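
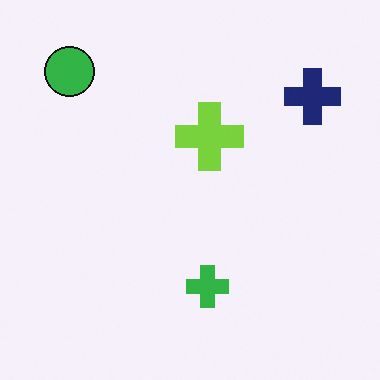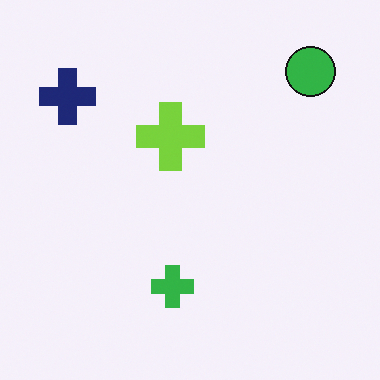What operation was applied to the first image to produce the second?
The transformation is: flipped horizontally (left ↔ right).

The navy cross is in the top-right of the first image and the top-left of the second — shapes on opposite sides of the vertical midline have swapped in a mirror flip.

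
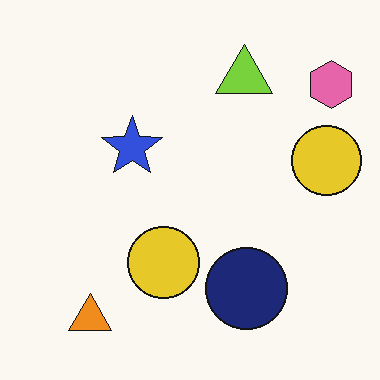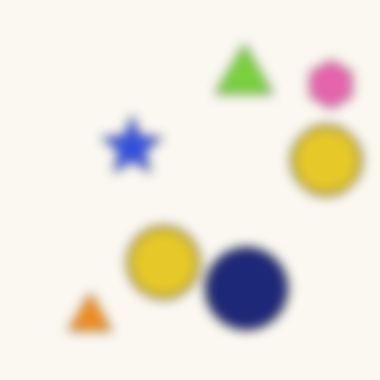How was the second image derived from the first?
The transformation is: heavily blurred.

Shape edges and outlines are uniformly softened across the whole image.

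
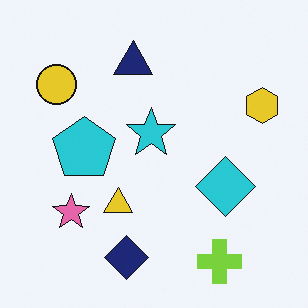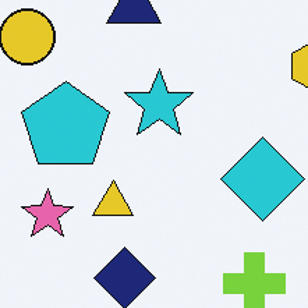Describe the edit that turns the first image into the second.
The second image is the first cropped slightly and scaled back up.

The visible shapes are larger and the field of view is narrower; shapes near the original edges may be partly or wholly outside the frame — a crop-and-rescale.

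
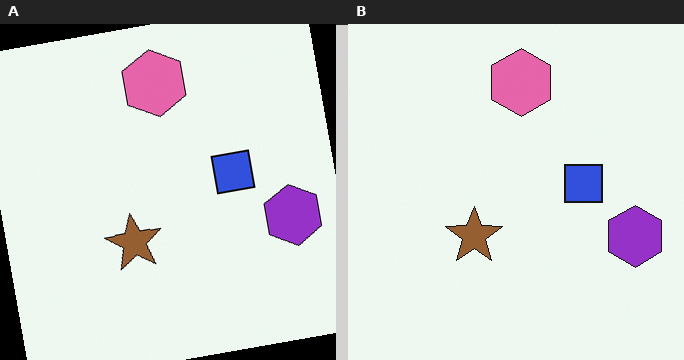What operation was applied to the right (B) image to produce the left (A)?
The transformation is: rotated counter-clockwise by a slight angle.

Every shape is tilted by the same angle and the image corners show triangular fill wedges — a whole-image rotation by a non-right angle.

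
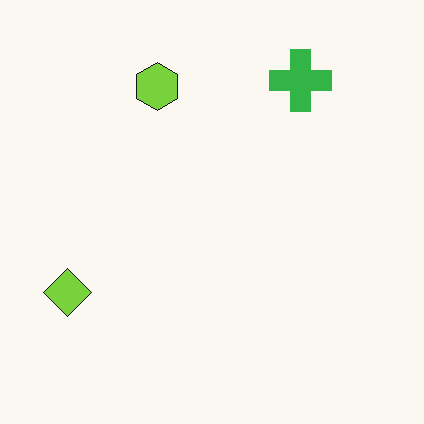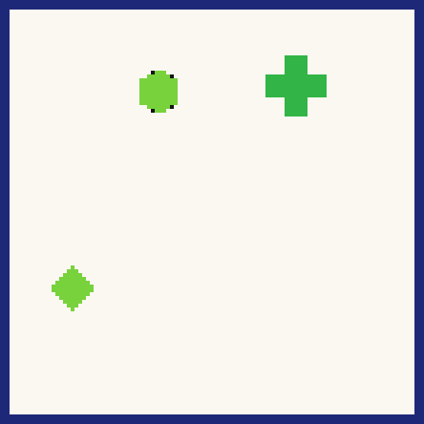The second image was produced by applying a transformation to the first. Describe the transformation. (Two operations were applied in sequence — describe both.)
The second image is the first mildly pixelated, then framed with a navy border.

Shapes are reduced to large square blocks; fine edges and outlines are lost — a downscale-then-upscale (mosaic) effect. A solid navy frame runs around the edge of the second image, with the content slightly shrunk inside it.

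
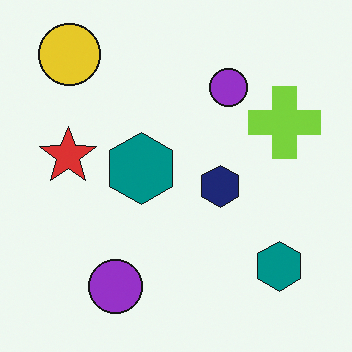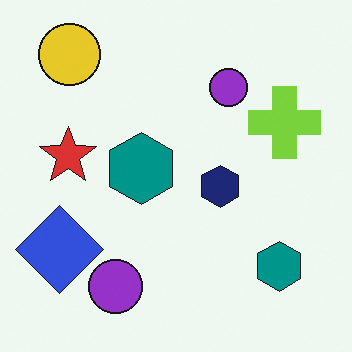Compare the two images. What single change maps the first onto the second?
Overlaid with an additional blue diamond.

A blue diamond appears in the second image that is absent from the first.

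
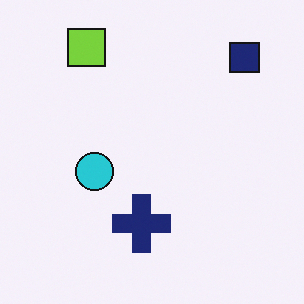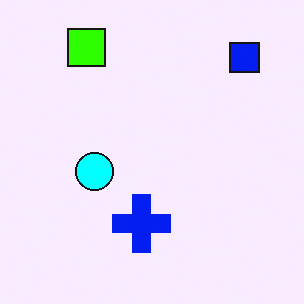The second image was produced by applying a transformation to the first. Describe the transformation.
This is the original image heavily oversaturated.

All colors are more vivid — a global saturation change.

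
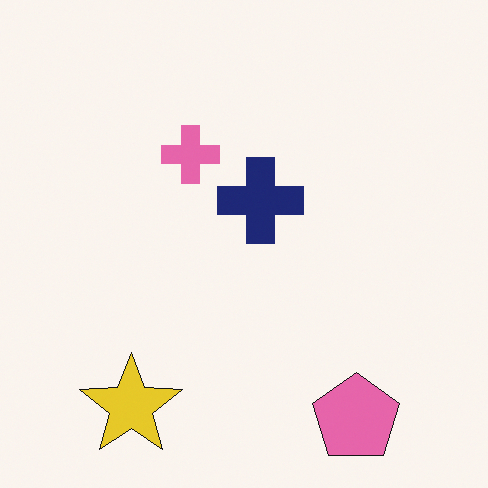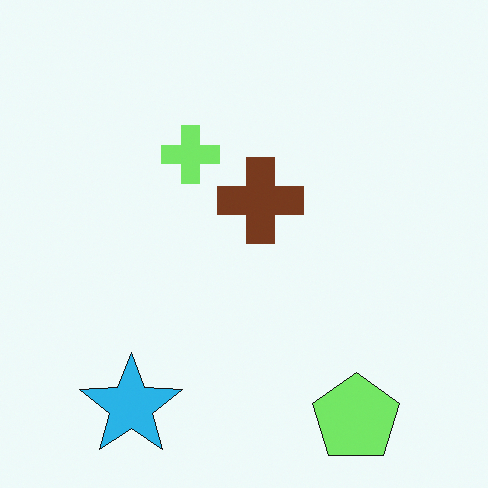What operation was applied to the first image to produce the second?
The image was hue-shifted by a moderate amount.

Every shape's color has rotated by the same amount around the hue wheel — a uniform hue shift.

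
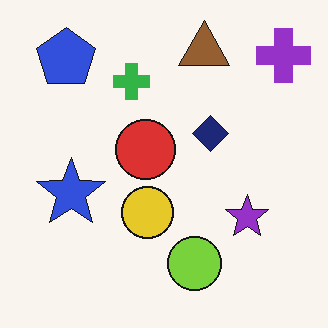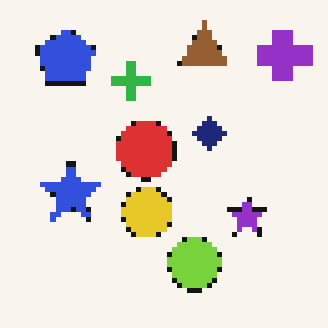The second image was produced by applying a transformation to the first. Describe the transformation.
It was mildly pixelated.

Shapes are reduced to large square blocks; fine edges and outlines are lost — a downscale-then-upscale (mosaic) effect.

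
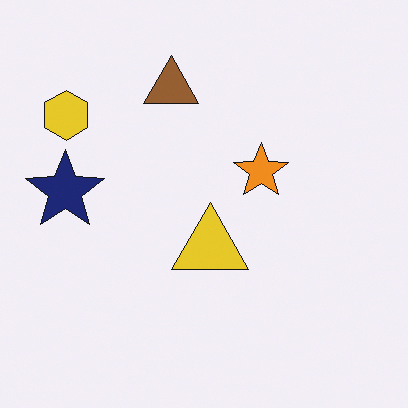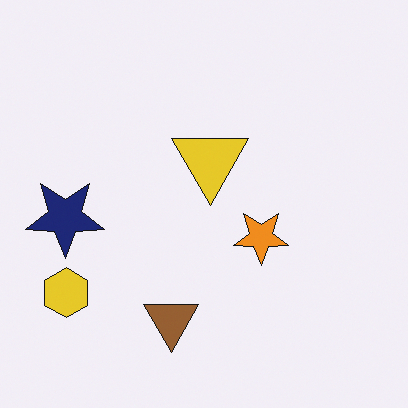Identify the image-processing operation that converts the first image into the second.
The image was flipped vertically (top ↔ bottom).

The brown triangle is in the top of the first image and the bottom of the second — shapes on opposite sides of the horizontal midline have swapped in a mirror flip.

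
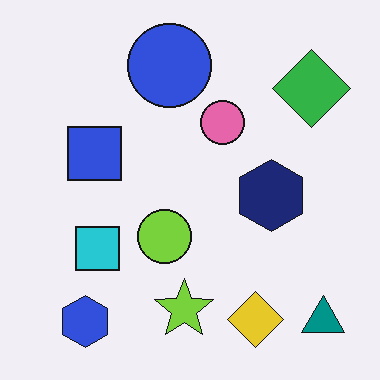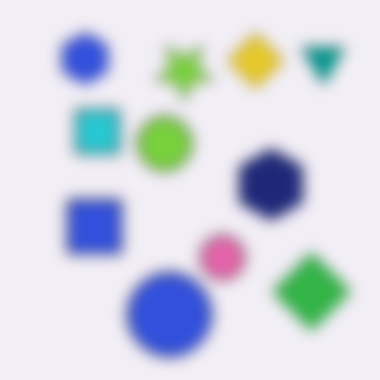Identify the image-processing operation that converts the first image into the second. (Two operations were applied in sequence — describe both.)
It was flipped vertically (top ↔ bottom), then strongly gaussian-blurred.

The blue hexagon is in the bottom-left of the first image and the top-left of the second — shapes on opposite sides of the horizontal midline have swapped in a mirror flip. Shape edges and outlines are uniformly softened across the whole image.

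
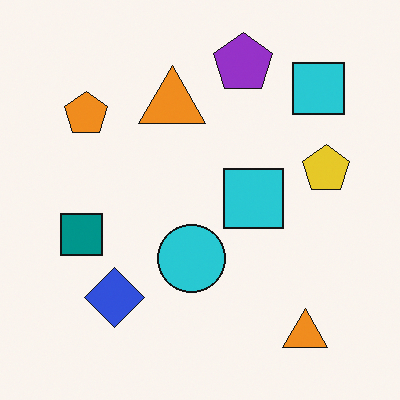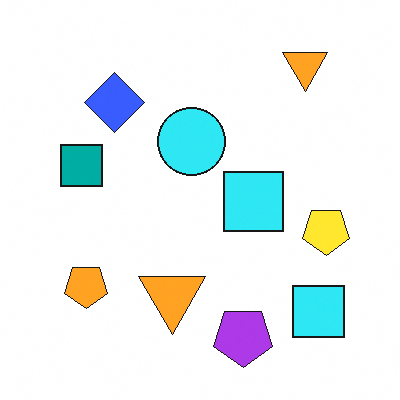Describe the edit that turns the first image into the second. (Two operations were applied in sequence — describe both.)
The transformation is: flipped vertically (top ↔ bottom), then slightly brightened.

The purple pentagon is in the top of the first image and the bottom of the second — shapes on opposite sides of the horizontal midline have swapped in a mirror flip. Every pixel — background and shapes alike — is uniformly brightened.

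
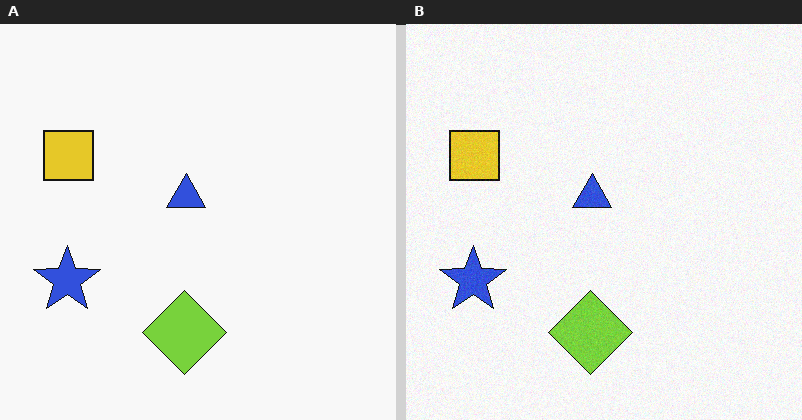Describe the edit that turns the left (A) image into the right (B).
The right (B) image is the left (A) degraded with light additive noise.

Random speckle covers the whole image, including the flat background.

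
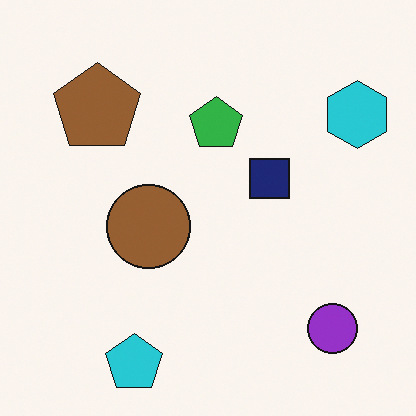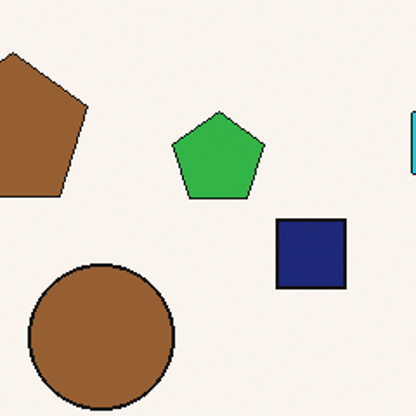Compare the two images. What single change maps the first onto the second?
The transformation is: cropped to a noticeably smaller region and rescaled.

The visible shapes are larger and the field of view is narrower; shapes near the original edges may be partly or wholly outside the frame — a crop-and-rescale.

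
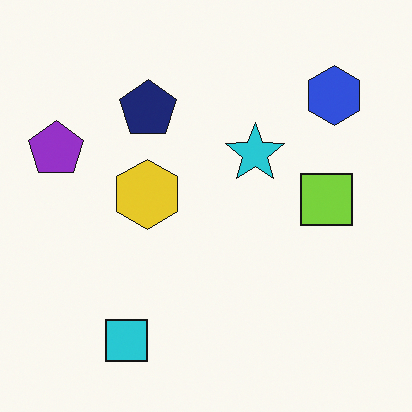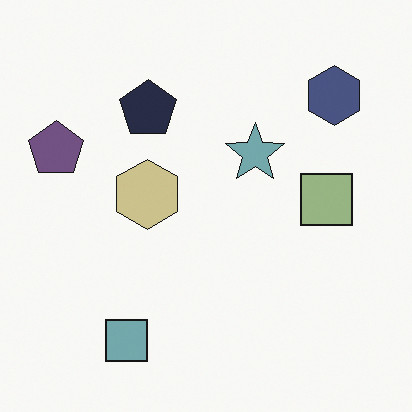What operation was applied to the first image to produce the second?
The image was heavily desaturated.

All colors are more muted and greyish — a global saturation change.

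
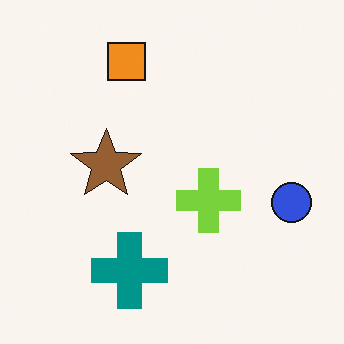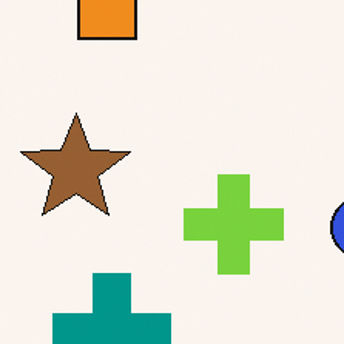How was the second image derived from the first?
The transformation is: cropped slightly and scaled back up.

The visible shapes are larger and the field of view is narrower; shapes near the original edges may be partly or wholly outside the frame — a crop-and-rescale.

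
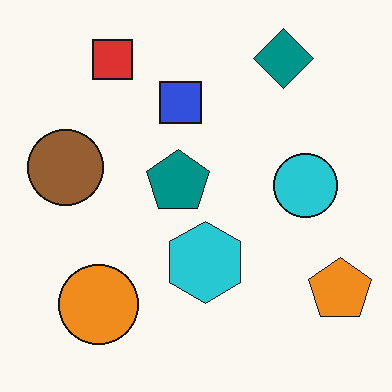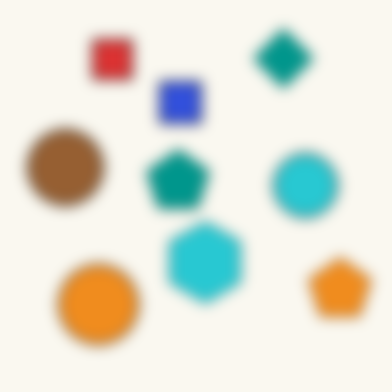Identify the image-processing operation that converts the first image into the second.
The second image is the first strongly gaussian-blurred.

Shape edges and outlines are uniformly softened across the whole image.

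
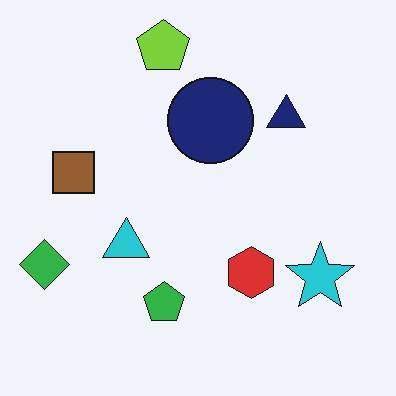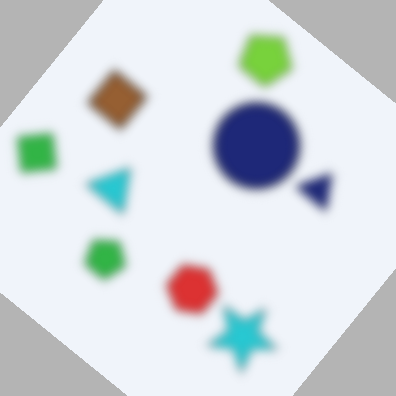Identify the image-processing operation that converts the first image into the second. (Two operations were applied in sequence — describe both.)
The transformation is: heavily blurred, then rotated clockwise by a large amount — several tens of degrees.

Shape edges and outlines are uniformly softened across the whole image. Every shape is tilted by the same angle and the image corners show triangular fill wedges — a whole-image rotation by a non-right angle.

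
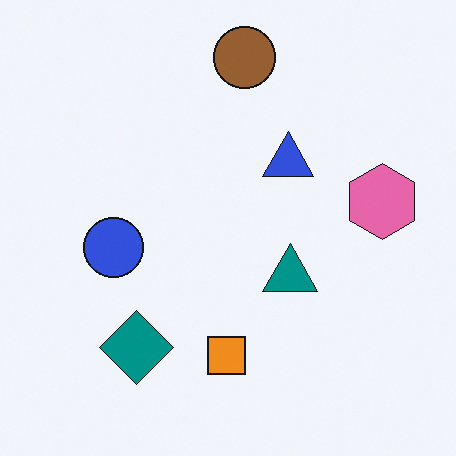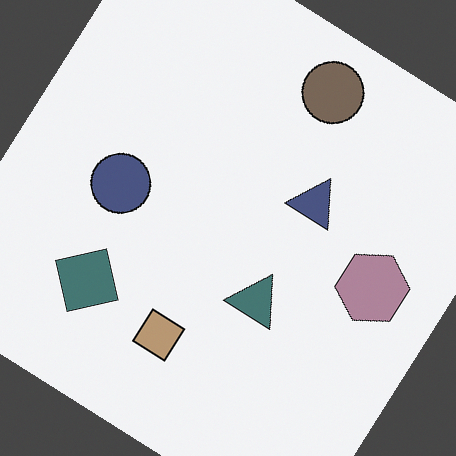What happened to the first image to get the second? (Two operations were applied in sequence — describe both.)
The image was rotated clockwise by a large amount — several tens of degrees, then heavily desaturated.

Every shape is tilted by the same angle and the image corners show triangular fill wedges — a whole-image rotation by a non-right angle. All colors are more muted and greyish — a global saturation change.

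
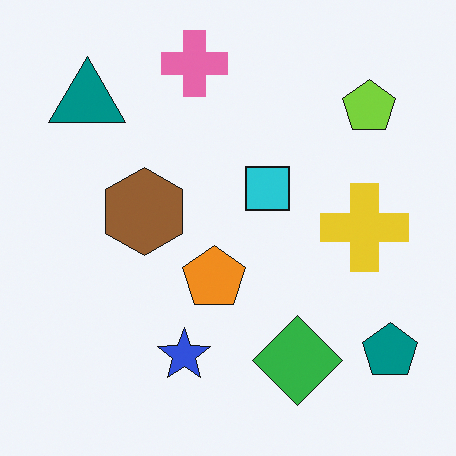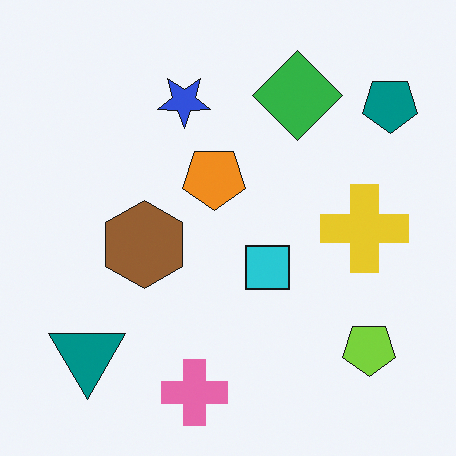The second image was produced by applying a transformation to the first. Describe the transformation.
The image was flipped vertically (top ↔ bottom).

The pink cross is in the top of the first image and the bottom of the second — shapes on opposite sides of the horizontal midline have swapped in a mirror flip.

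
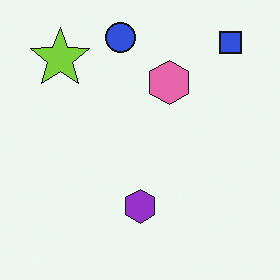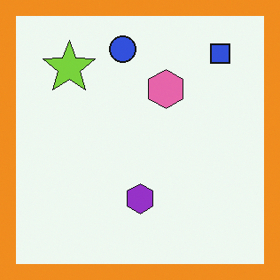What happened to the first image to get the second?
The image was framed with a orange border.

A solid orange frame runs around the edge of the second image, with the content slightly shrunk inside it.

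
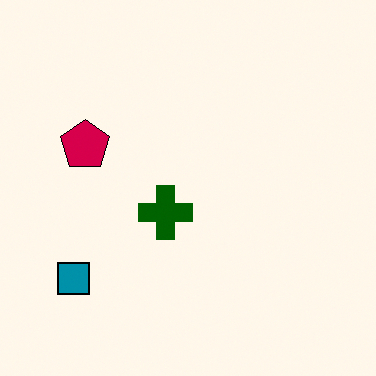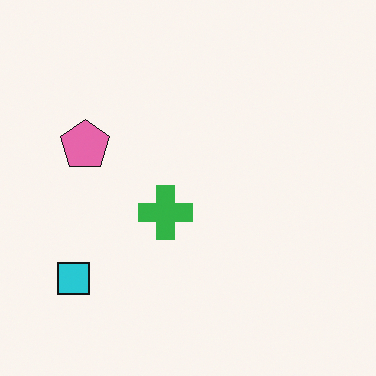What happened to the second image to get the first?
The transformation is: boosted in contrast.

Tones are pushed away from mid-grey across the whole image — a global contrast change.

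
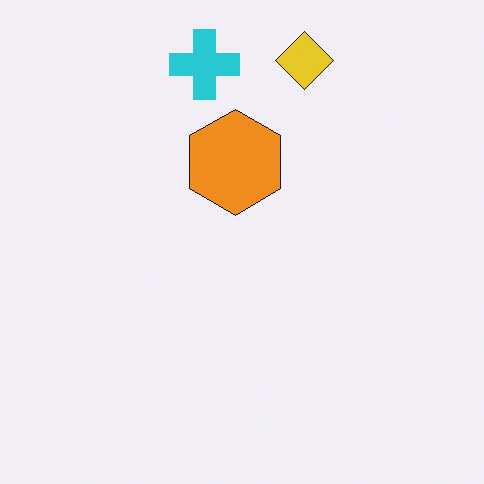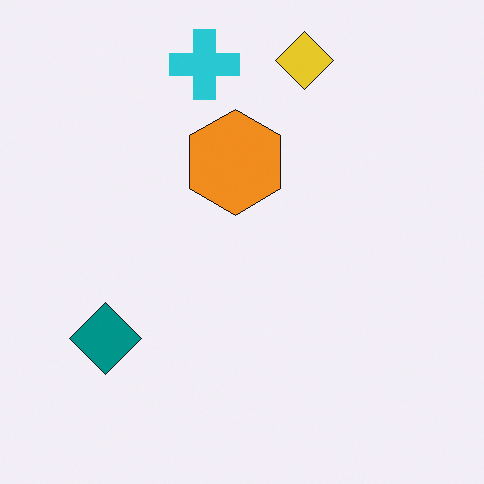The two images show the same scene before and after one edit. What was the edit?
The image was overlaid with an additional teal diamond.

A teal diamond appears in the second image that is absent from the first.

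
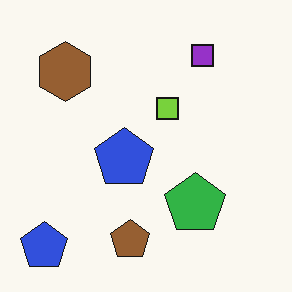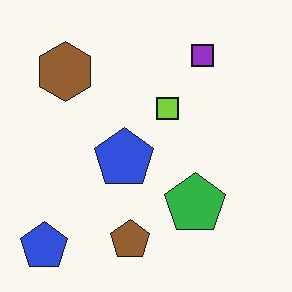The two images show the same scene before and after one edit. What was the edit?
The second image is the first given moderate JPEG compression.

Blocky 8×8 compression artifacts appear around shape edges and the flat background shows ringing — characteristic JPEG degradation.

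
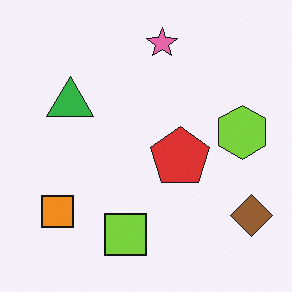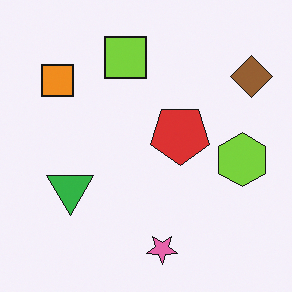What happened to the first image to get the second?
Flipped vertically (top ↔ bottom).

The pink star is in the top of the first image and the bottom of the second — shapes on opposite sides of the horizontal midline have swapped in a mirror flip.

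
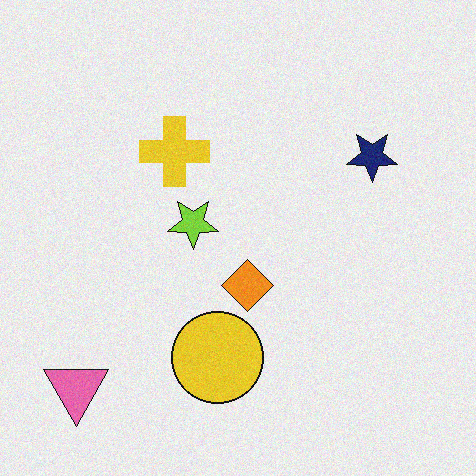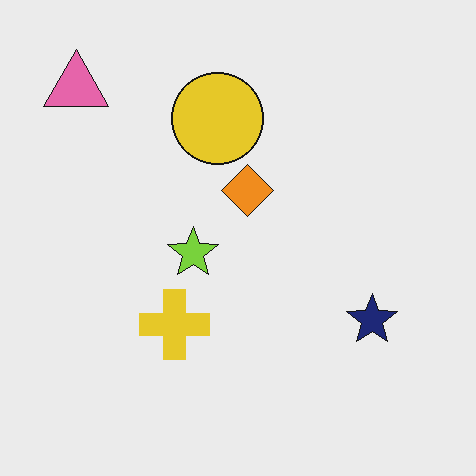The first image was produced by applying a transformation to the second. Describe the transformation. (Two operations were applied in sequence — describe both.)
The image was degraded with subtle gaussian noise, then flipped vertically (top ↔ bottom).

Random speckle covers the whole image, including the flat background. The pink triangle is in the top-left of the second image and the bottom-left of the first — shapes on opposite sides of the horizontal midline have swapped in a mirror flip.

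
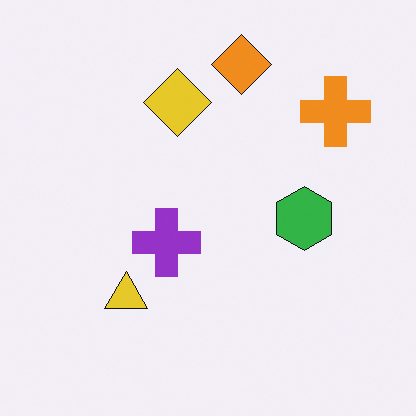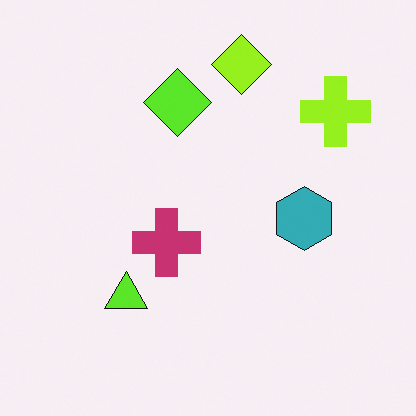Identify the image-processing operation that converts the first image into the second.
Hue-shifted slightly.

Every shape's color has rotated by the same amount around the hue wheel — a uniform hue shift.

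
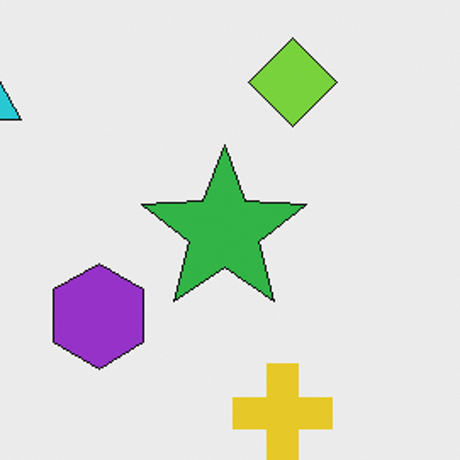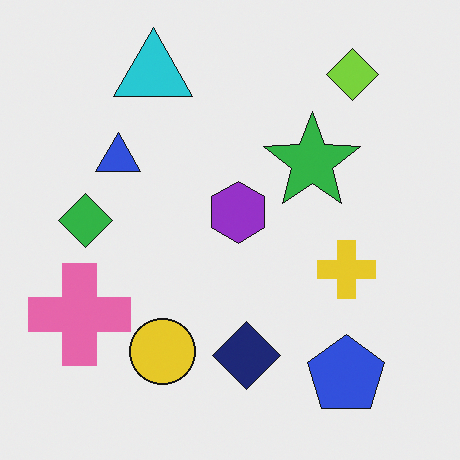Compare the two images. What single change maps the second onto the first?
Cropped tightly and scaled back up.

The visible shapes are larger and the field of view is narrower; shapes near the original edges may be partly or wholly outside the frame — a crop-and-rescale.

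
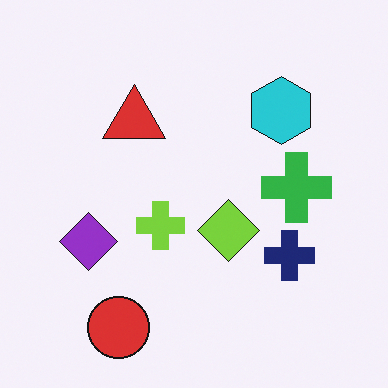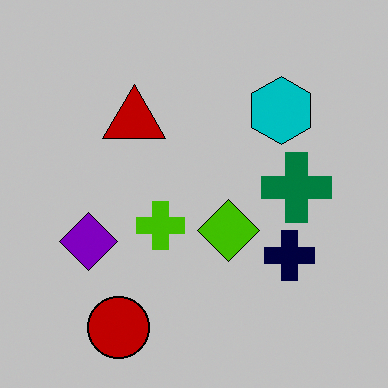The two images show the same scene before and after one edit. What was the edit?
The second image is the first heavily posterized to just a handful of flat colors.

Each flat color has snapped to a coarser quantized level — most visibly, the near-white background has dropped to a flat grey.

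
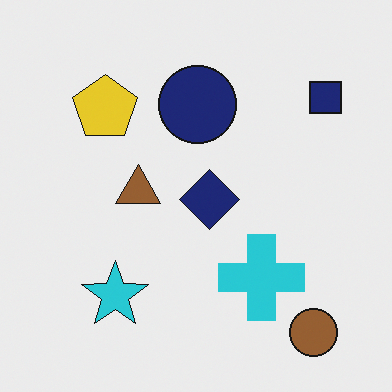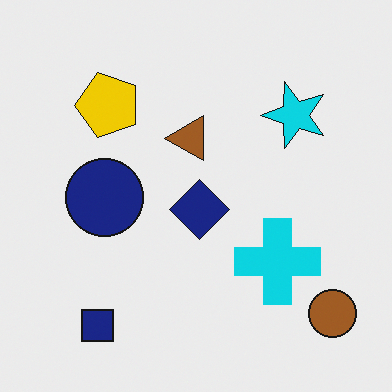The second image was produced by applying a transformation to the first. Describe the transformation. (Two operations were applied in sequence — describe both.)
It was transposed (reflected across the top-left ↔ bottom-right diagonal), then slightly oversaturated.

Shapes have swapped their row and column positions — what was in the top-right is now in the bottom-left — a diagonal reflection. All colors are more vivid — a global saturation change.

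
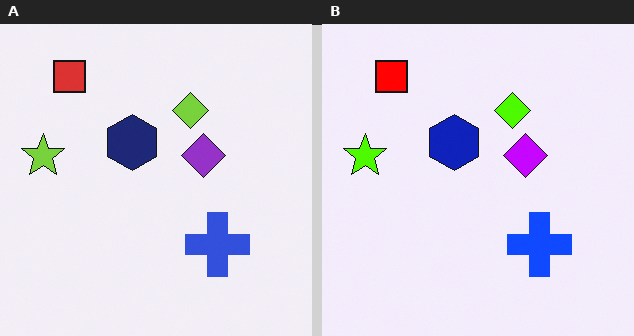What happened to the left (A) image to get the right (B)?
The transformation is: heavily oversaturated.

All colors are more vivid — a global saturation change.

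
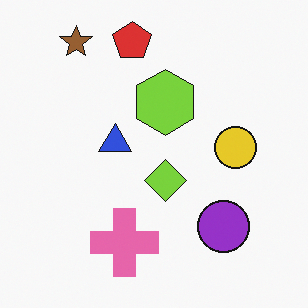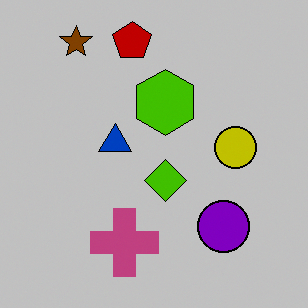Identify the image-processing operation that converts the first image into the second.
The image was heavily posterized to just a handful of flat colors.

Each flat color has snapped to a coarser quantized level — most visibly, the near-white background has dropped to a flat grey.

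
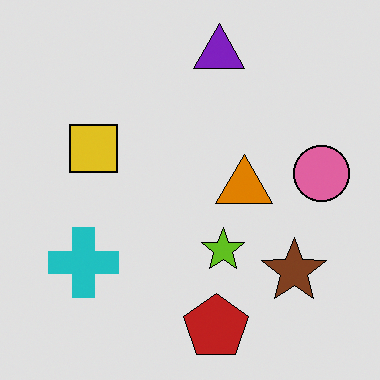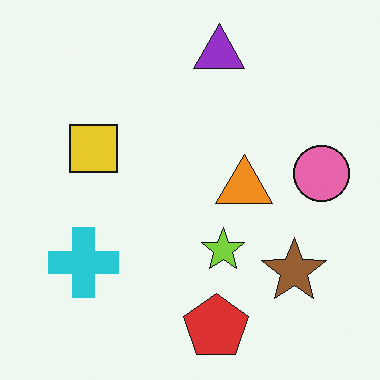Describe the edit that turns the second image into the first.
This is the original image posterized to a reduced palette.

Each flat color has snapped to a coarser quantized level — most visibly, the near-white background has dropped to a flat grey.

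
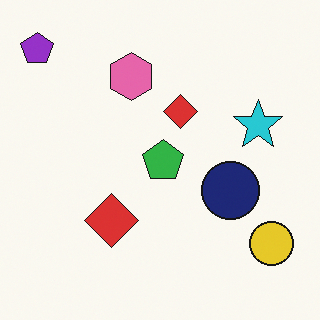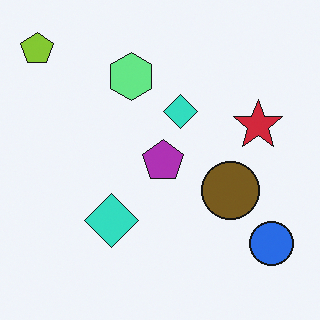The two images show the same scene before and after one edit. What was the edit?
It was hue-shifted by a large amount.

Every shape's color has rotated by the same amount around the hue wheel — a uniform hue shift.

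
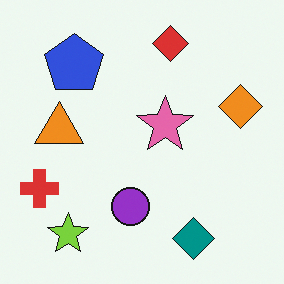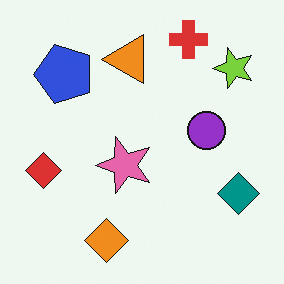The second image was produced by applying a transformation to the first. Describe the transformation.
Transposed (reflected across the top-left ↔ bottom-right diagonal).

Shapes have swapped their row and column positions — what was in the top-right is now in the bottom-left — a diagonal reflection.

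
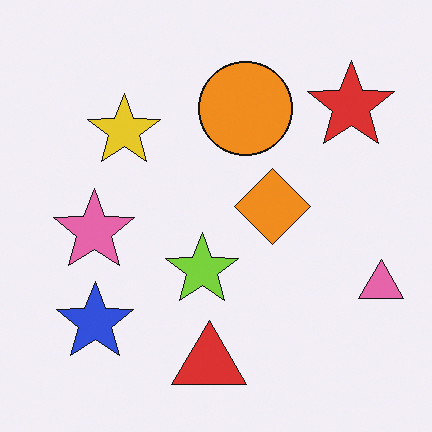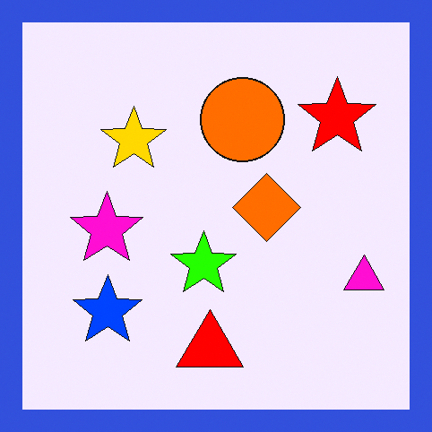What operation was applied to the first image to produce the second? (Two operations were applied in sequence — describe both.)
It was made much more vivid (saturation change), then framed with a blue border.

All colors are more vivid — a global saturation change. A solid blue frame runs around the edge of the second image, with the content slightly shrunk inside it.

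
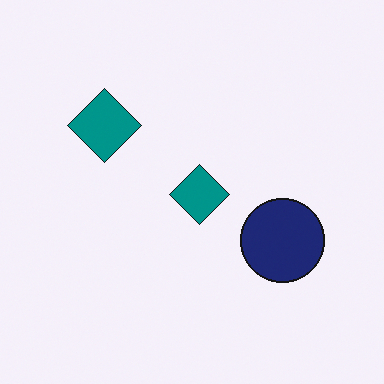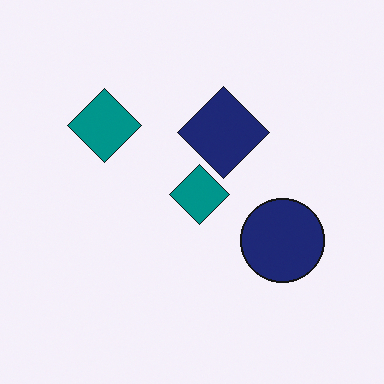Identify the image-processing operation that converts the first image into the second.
The image was overlaid with an additional navy diamond.

A navy diamond appears in the second image that is absent from the first.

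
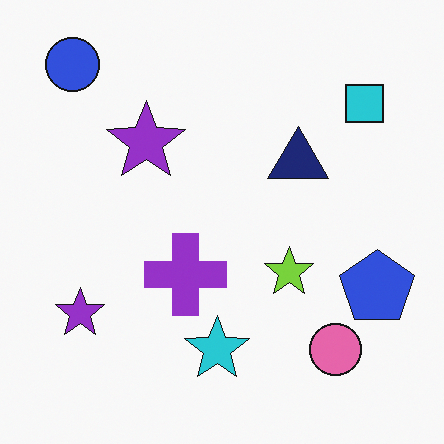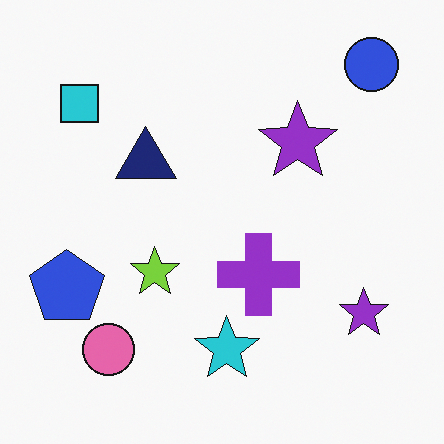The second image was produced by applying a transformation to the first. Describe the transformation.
This is the original image flipped horizontally (left ↔ right).

The blue pentagon is in the right of the first image and the left of the second — shapes on opposite sides of the vertical midline have swapped in a mirror flip.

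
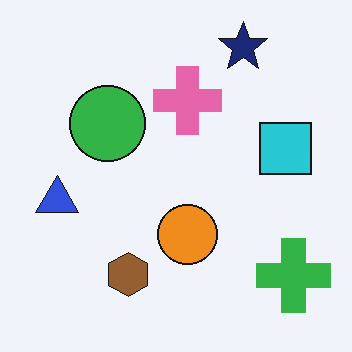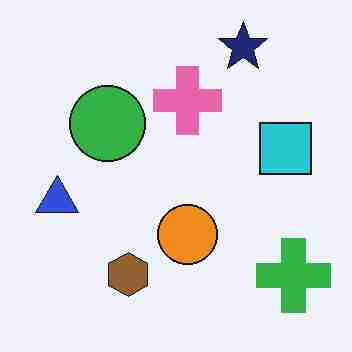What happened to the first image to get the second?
The transformation is: degraded with heavy JPEG compression.

Blocky 8×8 compression artifacts appear around shape edges and the flat background shows ringing — characteristic JPEG degradation.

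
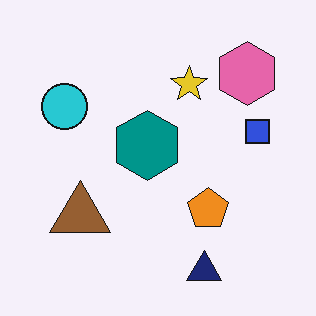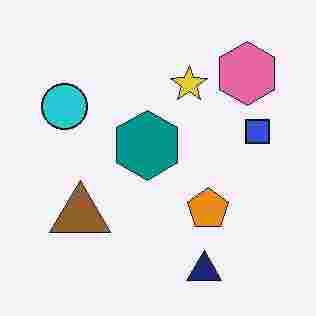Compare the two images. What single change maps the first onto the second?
It was degraded with heavy JPEG compression.

Blocky 8×8 compression artifacts appear around shape edges and the flat background shows ringing — characteristic JPEG degradation.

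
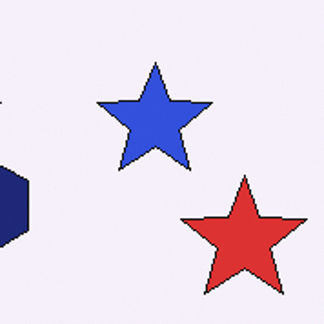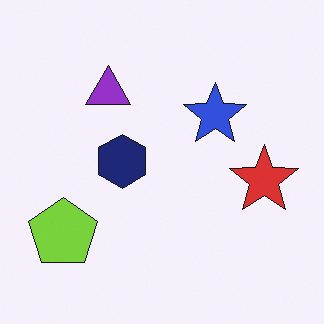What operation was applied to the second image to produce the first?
It was cropped to a noticeably smaller region and rescaled.

The visible shapes are larger and the field of view is narrower; shapes near the original edges may be partly or wholly outside the frame — a crop-and-rescale.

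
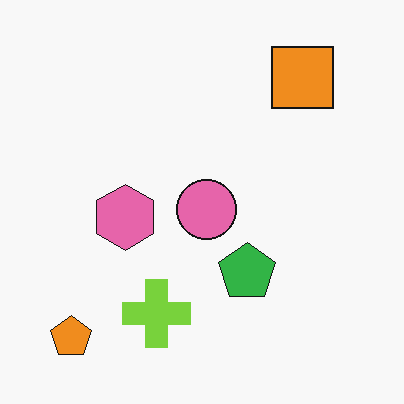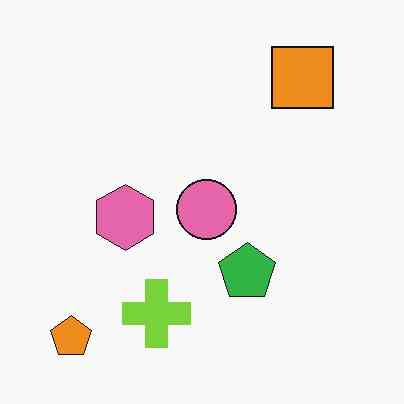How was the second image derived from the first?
It was given moderate JPEG compression.

Blocky 8×8 compression artifacts appear around shape edges and the flat background shows ringing — characteristic JPEG degradation.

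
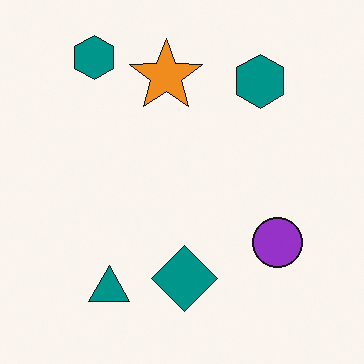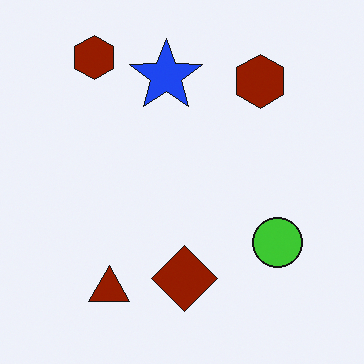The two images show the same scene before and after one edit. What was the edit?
Hue-shifted through roughly half the color wheel.

Every shape's color has rotated by the same amount around the hue wheel — a uniform hue shift.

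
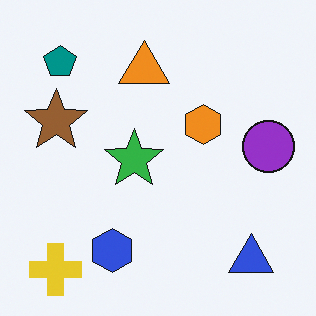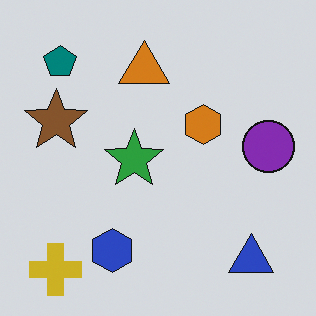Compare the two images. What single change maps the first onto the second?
It was slightly darkened.

Every pixel — background and shapes alike — is uniformly darkened.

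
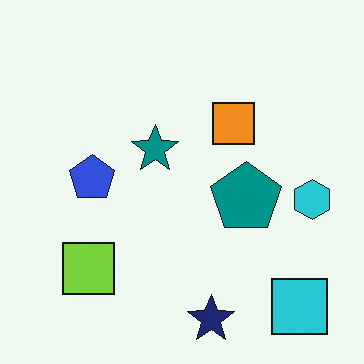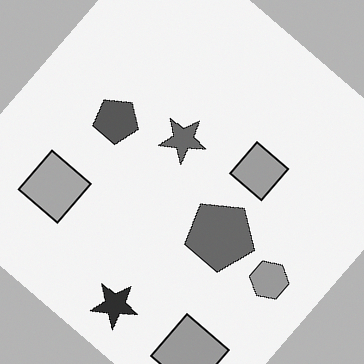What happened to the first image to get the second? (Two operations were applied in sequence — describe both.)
Converted to grayscale, then rotated clockwise by a large amount — several tens of degrees.

All color is removed — every shape is now a shade of grey. Every shape is tilted by the same angle and the image corners show triangular fill wedges — a whole-image rotation by a non-right angle.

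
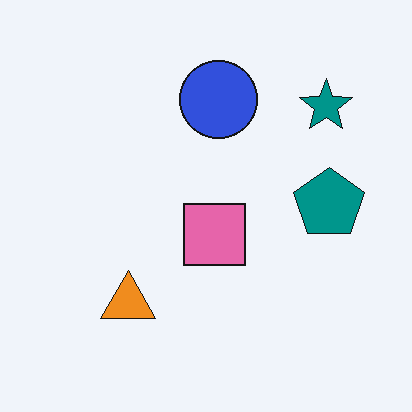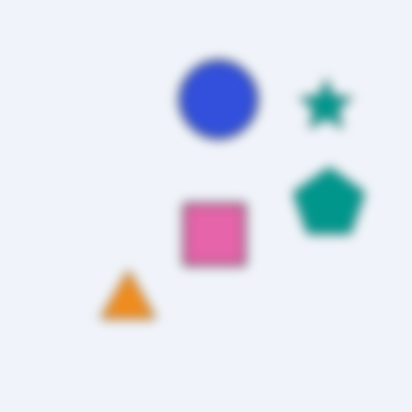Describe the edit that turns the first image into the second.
The second image is the first strongly gaussian-blurred.

Shape edges and outlines are uniformly softened across the whole image.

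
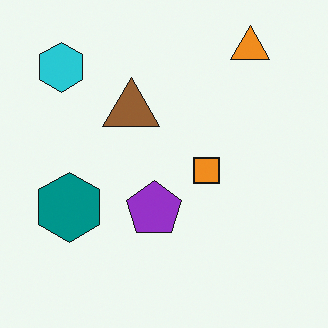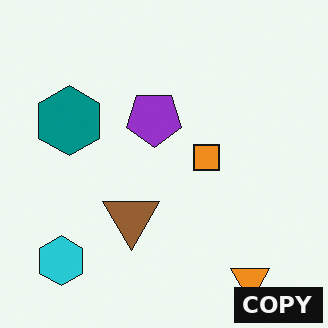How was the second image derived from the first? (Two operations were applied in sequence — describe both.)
Flipped vertically (top ↔ bottom), then watermarked with the text "COPY" in the lower-right corner.

The orange triangle is in the top-right of the first image and the bottom-right of the second — shapes on opposite sides of the horizontal midline have swapped in a mirror flip. A dark label reading "COPY" appears in the lower-right corner.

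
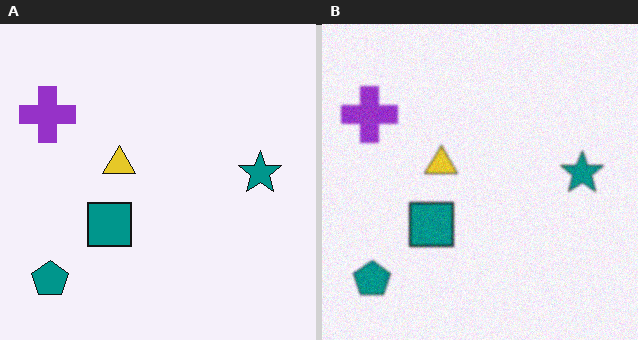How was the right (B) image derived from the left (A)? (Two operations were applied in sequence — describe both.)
The image was lightly blurred, then degraded with subtle gaussian noise.

Shape edges and outlines are uniformly softened across the whole image. Random speckle covers the whole image, including the flat background.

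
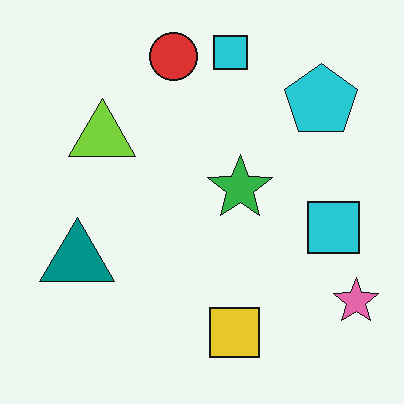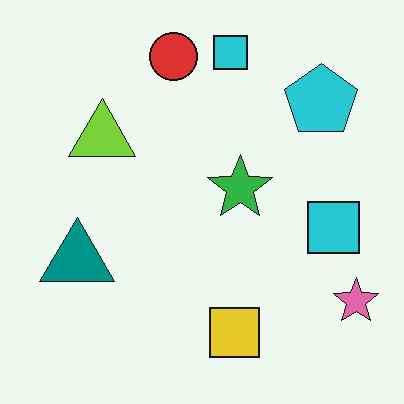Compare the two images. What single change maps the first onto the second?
It was JPEG-compressed with visible artifacts.

Blocky 8×8 compression artifacts appear around shape edges and the flat background shows ringing — characteristic JPEG degradation.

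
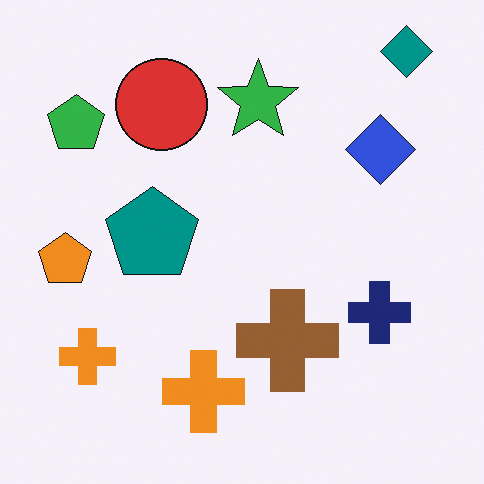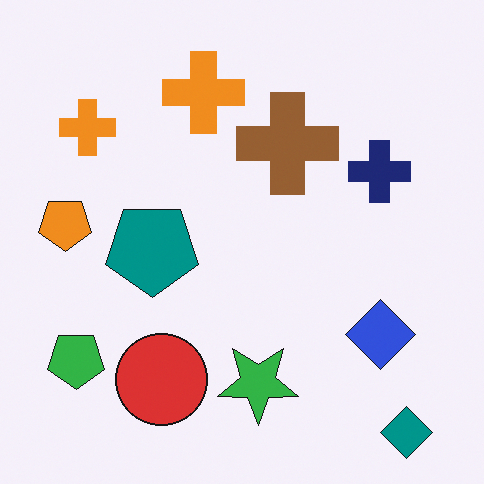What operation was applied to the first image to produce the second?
The image was flipped vertically (top ↔ bottom).

The teal diamond is in the top-right of the first image and the bottom-right of the second — shapes on opposite sides of the horizontal midline have swapped in a mirror flip.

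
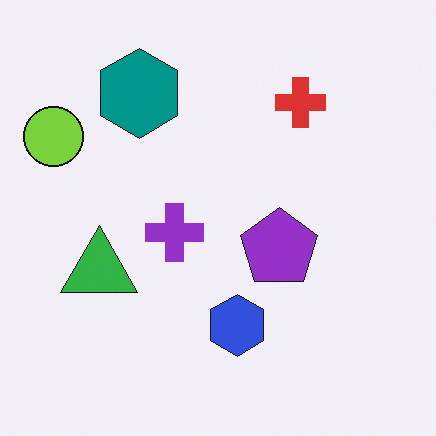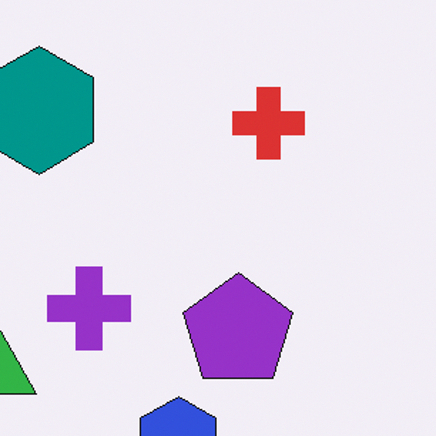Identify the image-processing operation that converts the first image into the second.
The second image is the first cropped slightly and scaled back up.

The visible shapes are larger and the field of view is narrower; shapes near the original edges may be partly or wholly outside the frame — a crop-and-rescale.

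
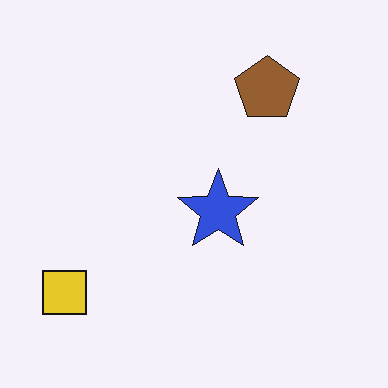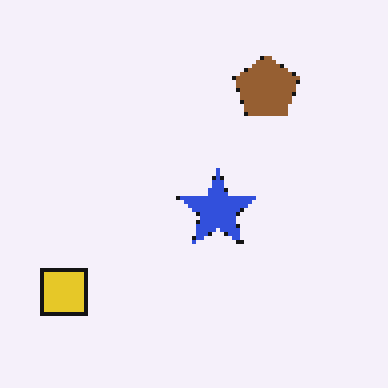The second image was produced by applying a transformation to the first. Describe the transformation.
The image was mildly pixelated.

Shapes are reduced to large square blocks; fine edges and outlines are lost — a downscale-then-upscale (mosaic) effect.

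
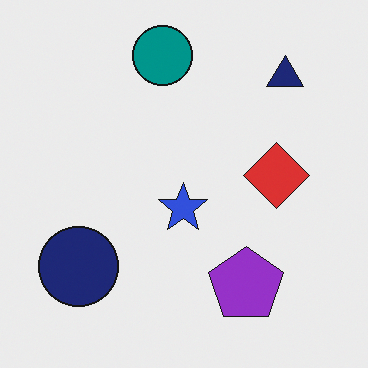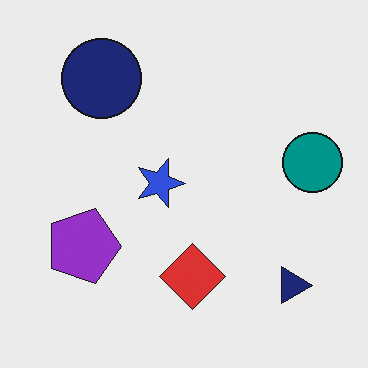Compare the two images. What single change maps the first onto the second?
The image was rotated 90° clockwise.

The navy triangle sits in the top-right of the first image and the bottom-right of the second — consistent with a whole-image 90° clockwise rotation.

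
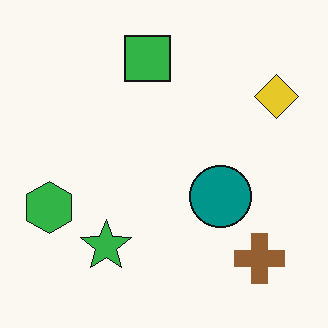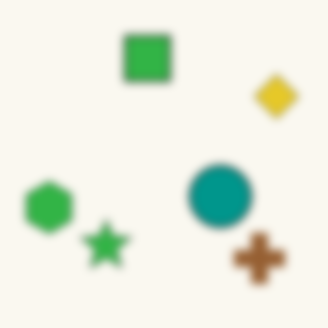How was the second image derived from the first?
The second image is the first noticeably gaussian-blurred.

Shape edges and outlines are uniformly softened across the whole image.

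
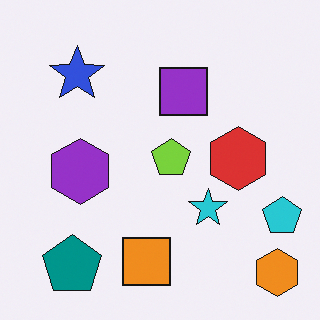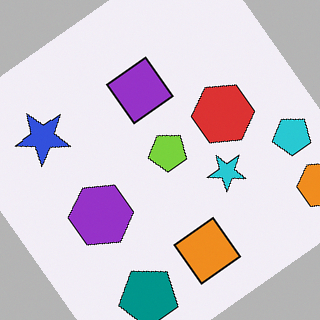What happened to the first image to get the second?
The image was rotated counter-clockwise by a large amount — several tens of degrees.

Every shape is tilted by the same angle and the image corners show triangular fill wedges — a whole-image rotation by a non-right angle.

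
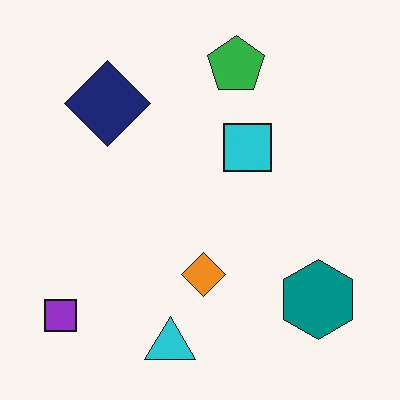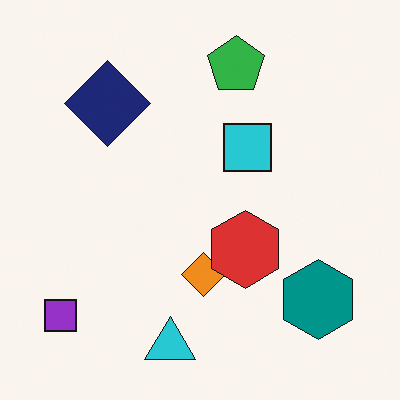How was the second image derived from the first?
It was overlaid with an additional red hexagon.

A red hexagon appears in the second image that is absent from the first.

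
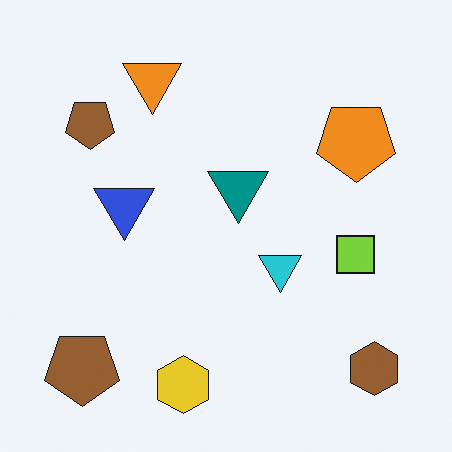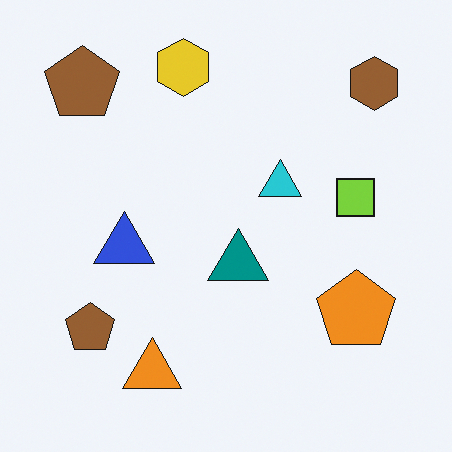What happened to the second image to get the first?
This is the original image flipped vertically (top ↔ bottom).

The yellow hexagon is in the top of the second image and the bottom of the first — shapes on opposite sides of the horizontal midline have swapped in a mirror flip.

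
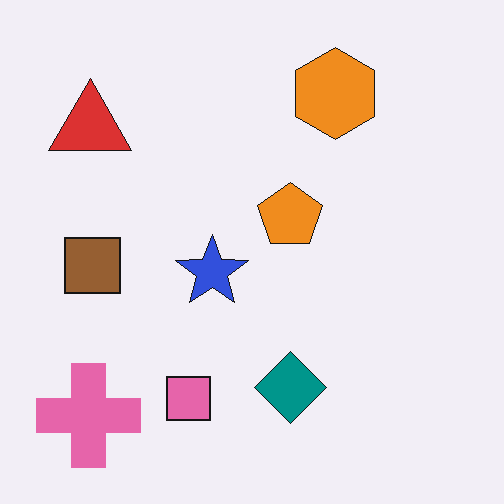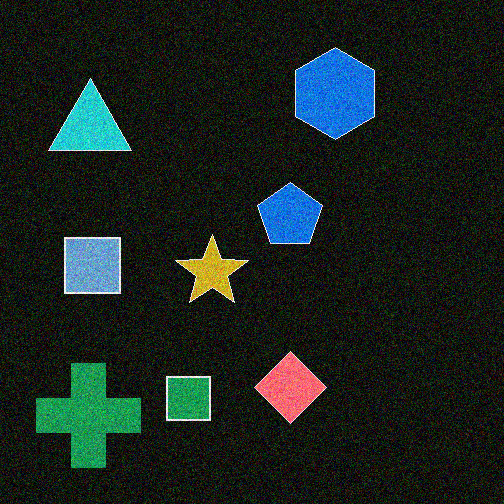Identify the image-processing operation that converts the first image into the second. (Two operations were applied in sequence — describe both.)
It was color-inverted (negative), then degraded with moderate additive noise.

The light background has become dark and every shape's color is its complement — a photographic negative. Random speckle covers the whole image, including the flat background.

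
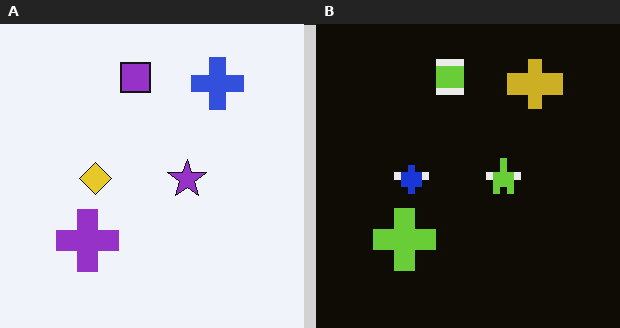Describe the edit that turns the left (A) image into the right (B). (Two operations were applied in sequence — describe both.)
Pixelated into visible square blocks, then color-inverted (negative).

Shapes are reduced to large square blocks; fine edges and outlines are lost — a downscale-then-upscale (mosaic) effect. The light background has become dark and every shape's color is its complement — a photographic negative.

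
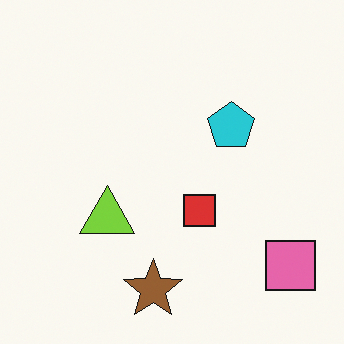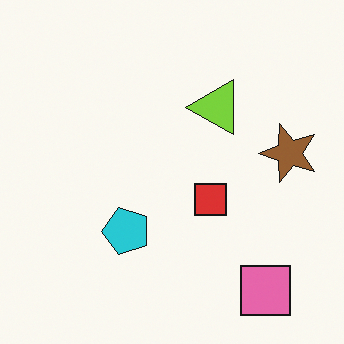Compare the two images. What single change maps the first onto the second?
The transformation is: transposed (reflected across the top-left ↔ bottom-right diagonal).

Shapes have swapped their row and column positions — what was in the top-right is now in the bottom-left — a diagonal reflection.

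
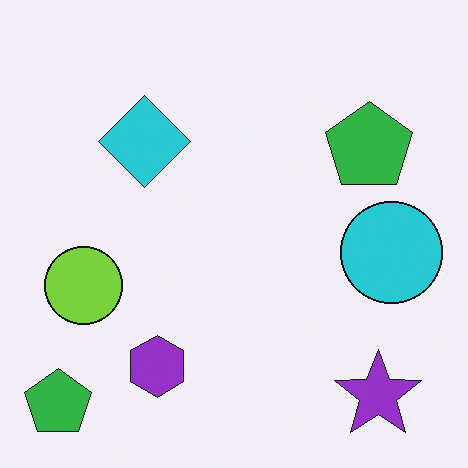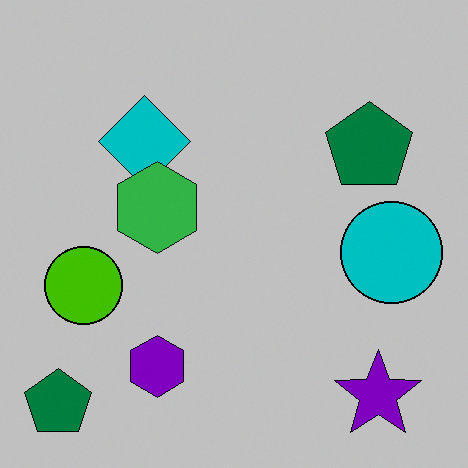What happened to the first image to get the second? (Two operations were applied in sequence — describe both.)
The transformation is: heavily posterized to just a handful of flat colors, then overlaid with an additional green hexagon.

Each flat color has snapped to a coarser quantized level — most visibly, the near-white background has dropped to a flat grey. A green hexagon appears in the second image that is absent from the first.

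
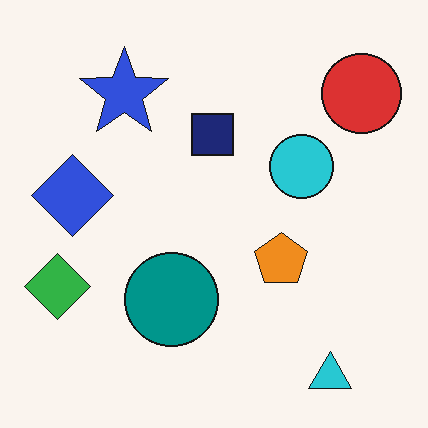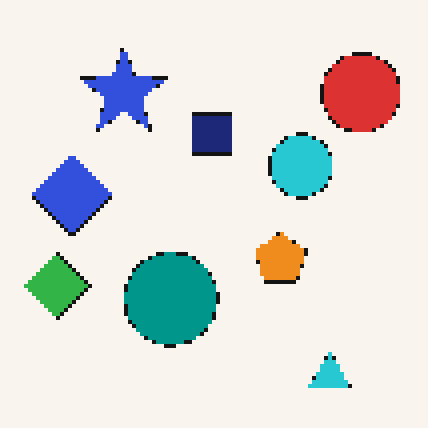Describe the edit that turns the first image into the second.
This is the original image lightly pixelated (a mild mosaic effect).

Shapes are reduced to large square blocks; fine edges and outlines are lost — a downscale-then-upscale (mosaic) effect.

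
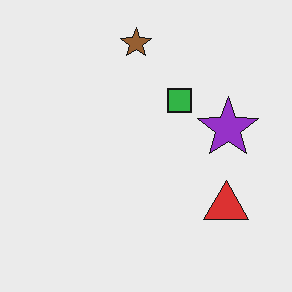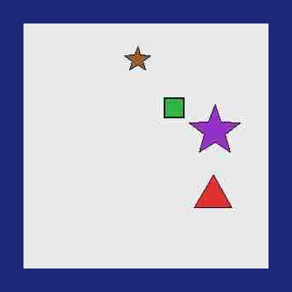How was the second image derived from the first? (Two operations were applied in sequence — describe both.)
Degraded with heavy JPEG compression, then framed with a navy border.

Blocky 8×8 compression artifacts appear around shape edges and the flat background shows ringing — characteristic JPEG degradation. A solid navy frame runs around the edge of the second image, with the content slightly shrunk inside it.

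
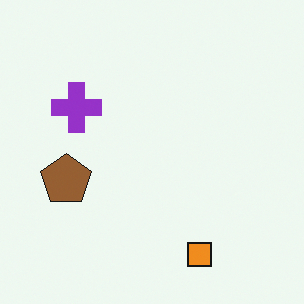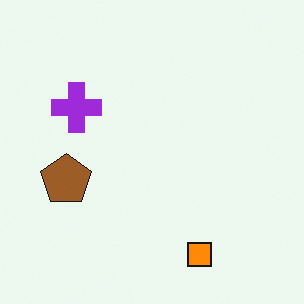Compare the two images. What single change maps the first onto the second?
The image was slightly oversaturated.

All colors are more vivid — a global saturation change.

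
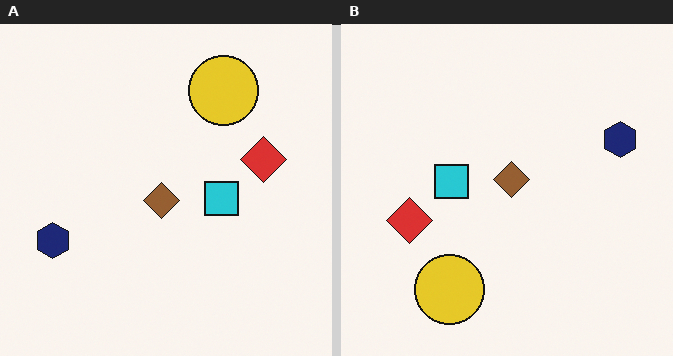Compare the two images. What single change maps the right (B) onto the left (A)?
The left (A) image is the right (B) rotated 180°.

The navy hexagon sits in the right of the right (B) image and the left of the left (A) — consistent with a whole-image 180° rotation.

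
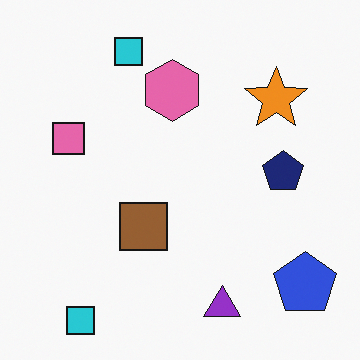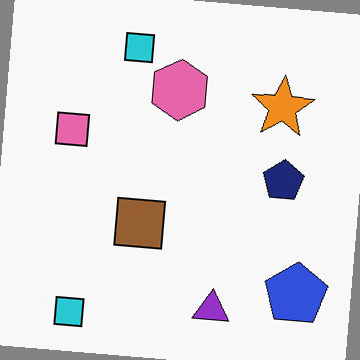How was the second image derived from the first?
The transformation is: rotated clockwise by a slight angle.

Every shape is tilted by the same angle and the image corners show triangular fill wedges — a whole-image rotation by a non-right angle.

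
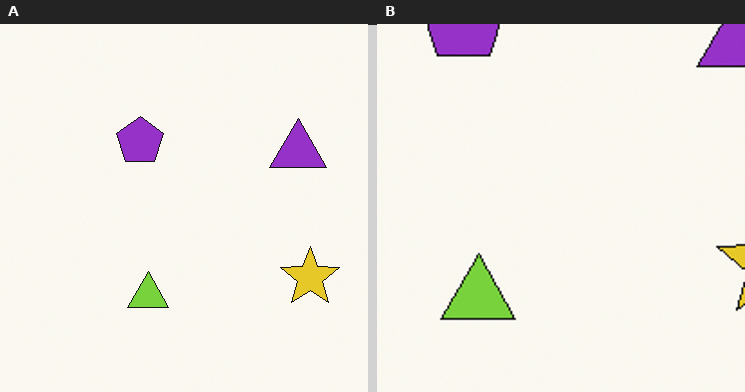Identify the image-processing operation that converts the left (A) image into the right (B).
The transformation is: cropped tightly and scaled back up.

The visible shapes are larger and the field of view is narrower; shapes near the original edges may be partly or wholly outside the frame — a crop-and-rescale.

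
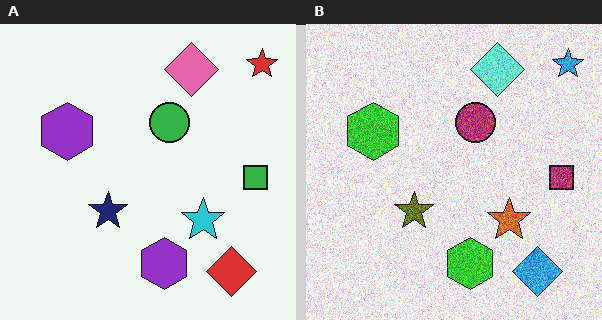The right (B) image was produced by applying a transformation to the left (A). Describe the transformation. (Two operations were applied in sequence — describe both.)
The transformation is: hue-shifted through roughly half the color wheel, then degraded with strong gaussian noise.

Every shape's color has rotated by the same amount around the hue wheel — a uniform hue shift. Random speckle covers the whole image, including the flat background.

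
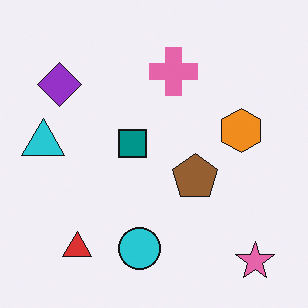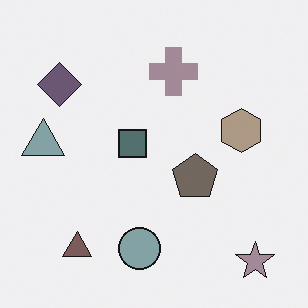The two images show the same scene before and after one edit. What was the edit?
The image was heavily desaturated.

All colors are more muted and greyish — a global saturation change.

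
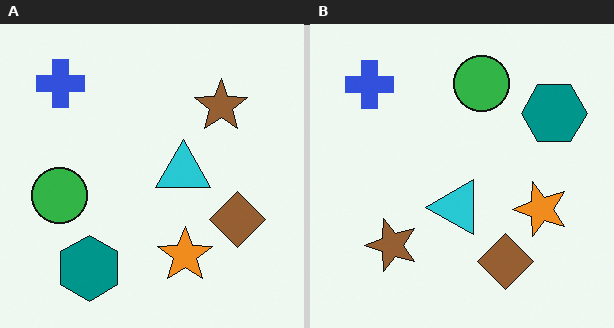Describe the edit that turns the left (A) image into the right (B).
The transformation is: transposed (reflected across the top-left ↔ bottom-right diagonal).

Shapes have swapped their row and column positions — what was in the top-right is now in the bottom-left — a diagonal reflection.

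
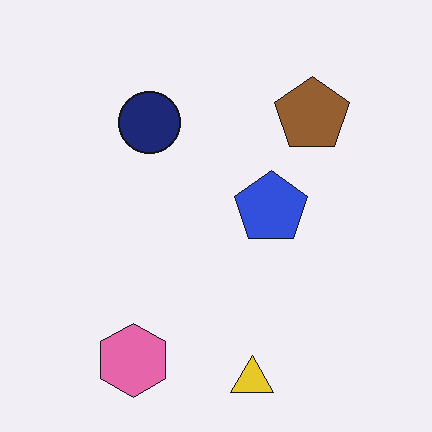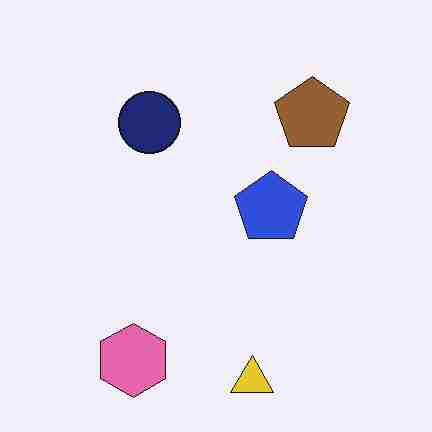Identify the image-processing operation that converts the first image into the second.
The second image is the first heavily JPEG-compressed with obvious blocking artifacts.

Blocky 8×8 compression artifacts appear around shape edges and the flat background shows ringing — characteristic JPEG degradation.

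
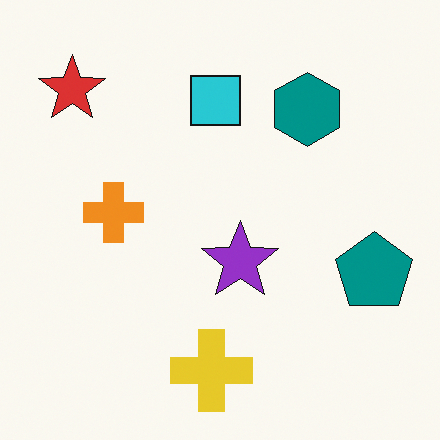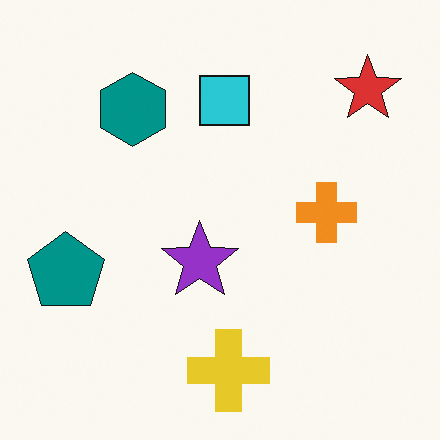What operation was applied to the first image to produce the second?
The second image is the first flipped horizontally (left ↔ right).

The teal pentagon is in the right of the first image and the left of the second — shapes on opposite sides of the vertical midline have swapped in a mirror flip.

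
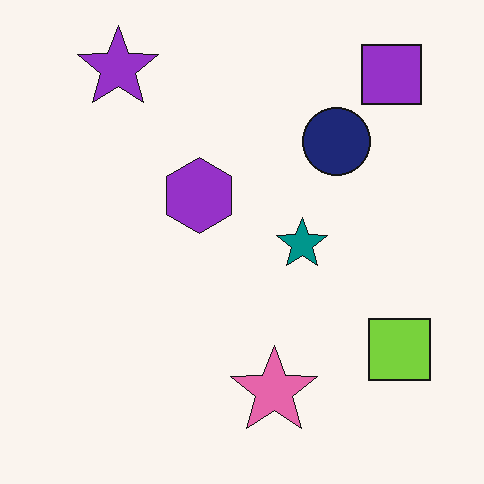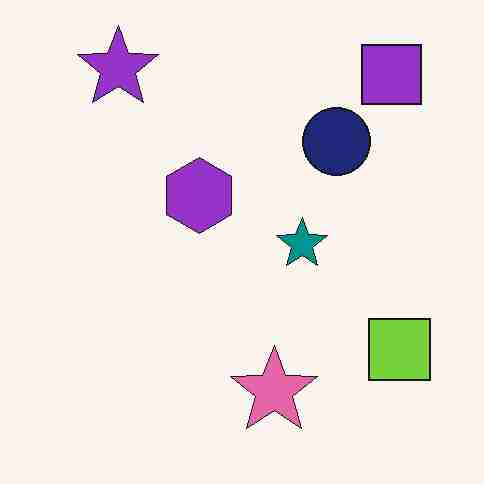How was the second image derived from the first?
The transformation is: heavily JPEG-compressed with obvious blocking artifacts.

Blocky 8×8 compression artifacts appear around shape edges and the flat background shows ringing — characteristic JPEG degradation.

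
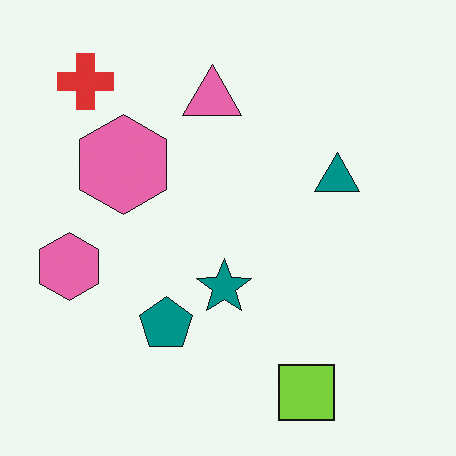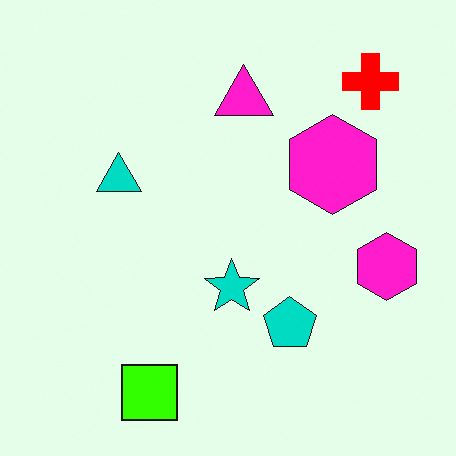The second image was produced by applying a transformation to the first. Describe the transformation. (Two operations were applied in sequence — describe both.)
This is the original image made much more vivid (saturation change), then flipped horizontally (left ↔ right).

All colors are more vivid — a global saturation change. The red cross is in the top-left of the first image and the top-right of the second — shapes on opposite sides of the vertical midline have swapped in a mirror flip.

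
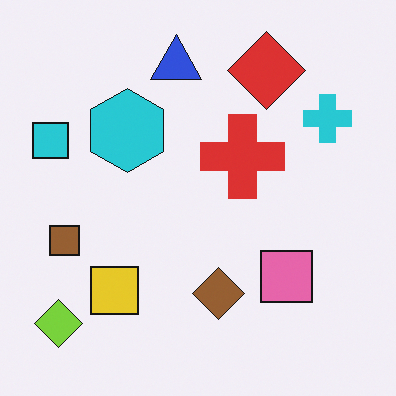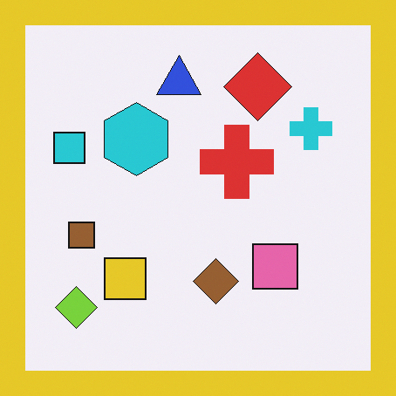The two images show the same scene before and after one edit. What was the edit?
The image was framed with a yellow border.

A solid yellow frame runs around the edge of the second image, with the content slightly shrunk inside it.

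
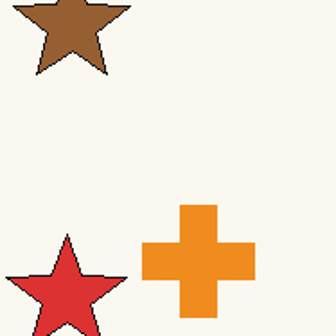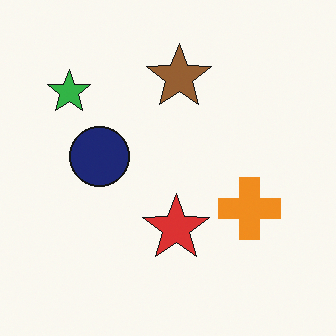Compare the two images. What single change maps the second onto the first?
Cropped tightly and scaled back up.

The visible shapes are larger and the field of view is narrower; shapes near the original edges may be partly or wholly outside the frame — a crop-and-rescale.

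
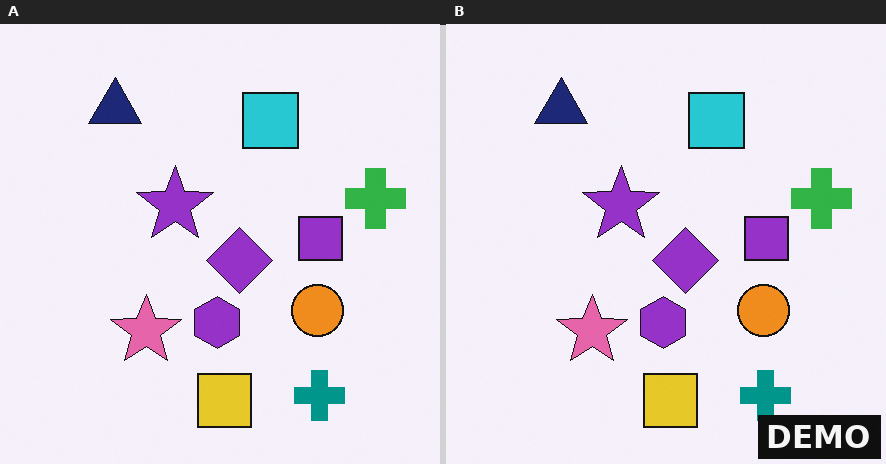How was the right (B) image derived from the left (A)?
Watermarked with the text "DEMO" in the lower-right corner.

A dark label reading "DEMO" appears in the lower-right corner.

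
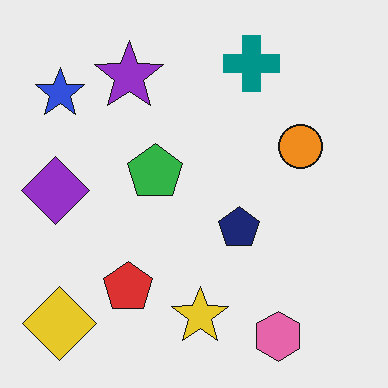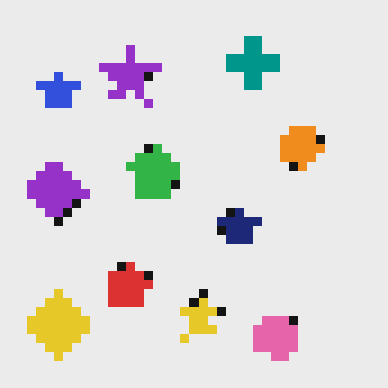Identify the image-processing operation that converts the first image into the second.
The image was heavily pixelated into large blocks.

Shapes are reduced to large square blocks; fine edges and outlines are lost — a downscale-then-upscale (mosaic) effect.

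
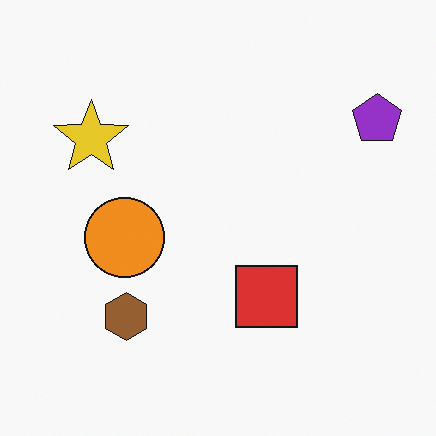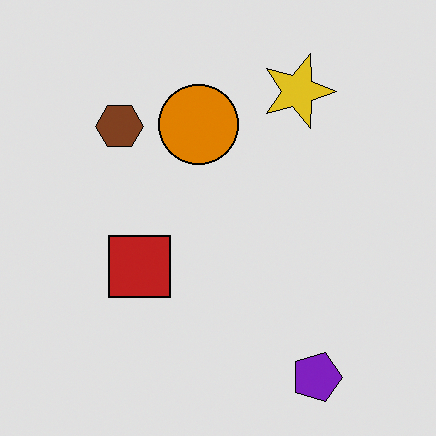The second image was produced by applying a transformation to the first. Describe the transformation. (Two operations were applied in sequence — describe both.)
The second image is the first rotated 90° clockwise, then moderately posterized.

The purple pentagon sits in the top-right of the first image and the bottom-right of the second — consistent with a whole-image 90° clockwise rotation. Each flat color has snapped to a coarser quantized level — most visibly, the near-white background has dropped to a flat grey.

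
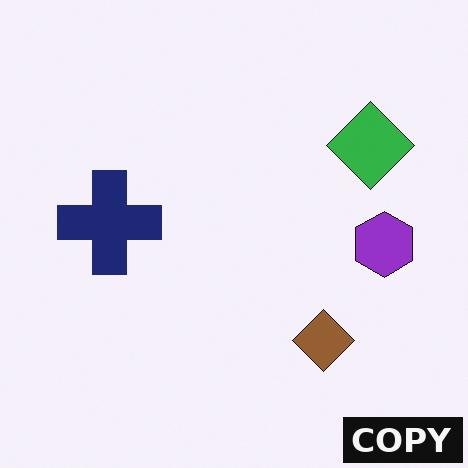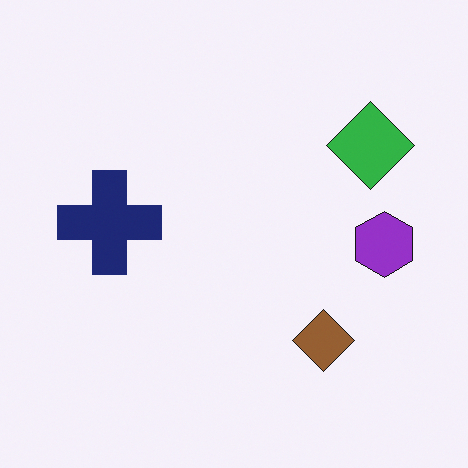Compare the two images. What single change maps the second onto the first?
Watermarked with the text "COPY" in the lower-right corner.

A dark label reading "COPY" appears in the lower-right corner.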